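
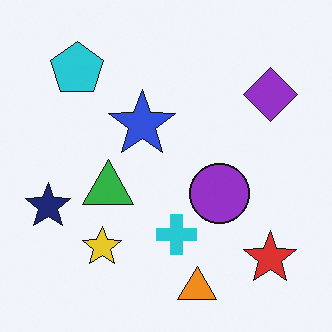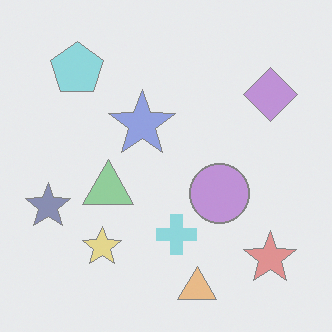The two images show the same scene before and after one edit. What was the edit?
This is the original image washed out (contrast reduced).

Tones are pushed toward mid-grey across the whole image — a global contrast change.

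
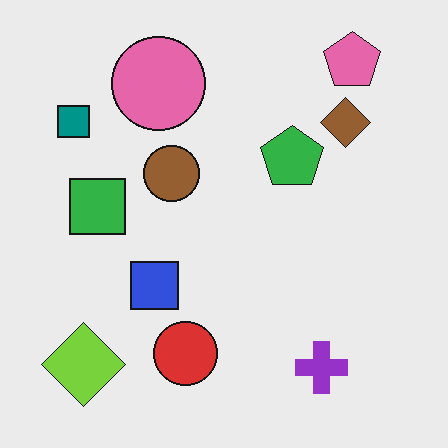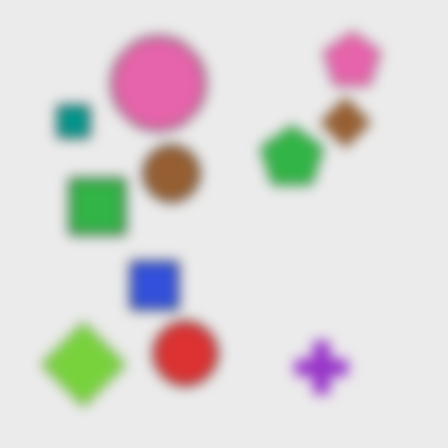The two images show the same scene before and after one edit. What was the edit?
The image was strongly gaussian-blurred.

Shape edges and outlines are uniformly softened across the whole image.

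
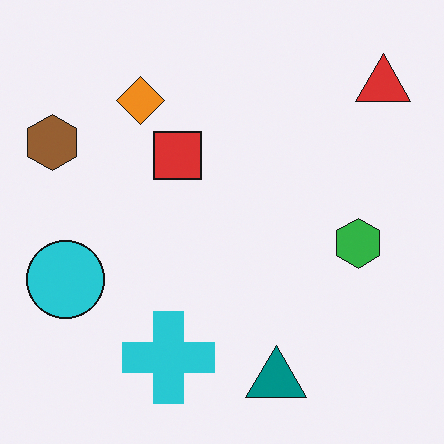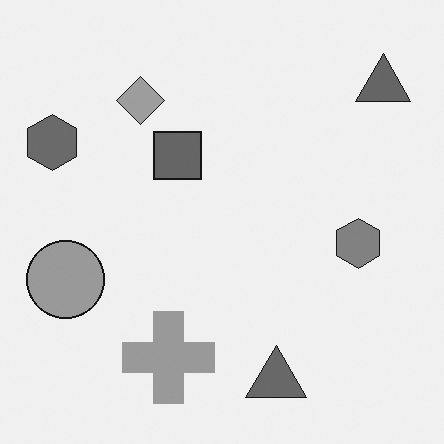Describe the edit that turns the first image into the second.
The transformation is: converted to grayscale.

All color is removed — every shape is now a shade of grey.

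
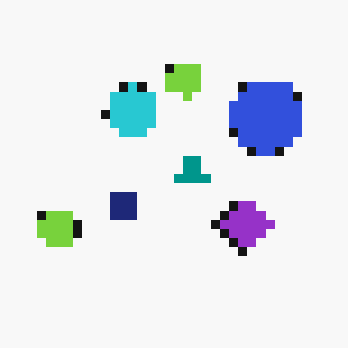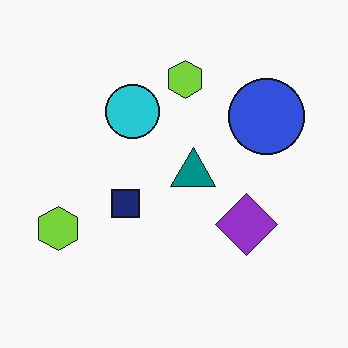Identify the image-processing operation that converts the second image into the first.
This is the original image heavily pixelated into large blocks.

Shapes are reduced to large square blocks; fine edges and outlines are lost — a downscale-then-upscale (mosaic) effect.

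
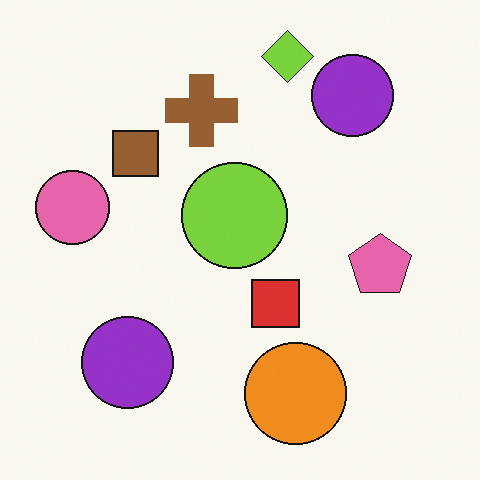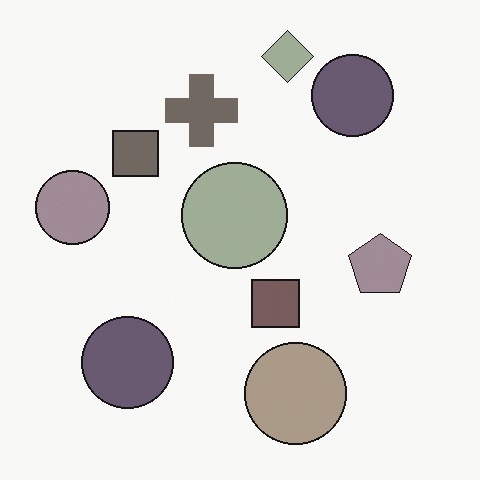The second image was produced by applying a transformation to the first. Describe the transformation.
The transformation is: made much more muted (saturation change).

All colors are more muted and greyish — a global saturation change.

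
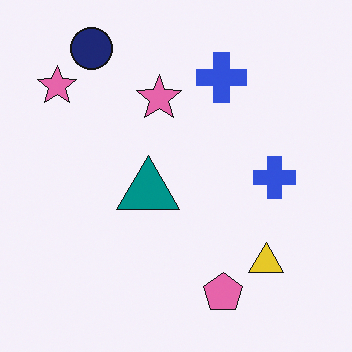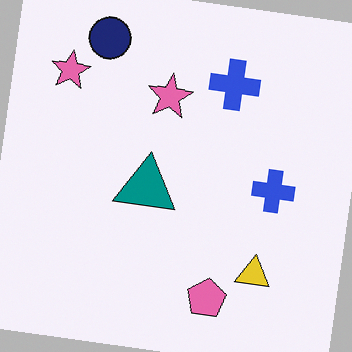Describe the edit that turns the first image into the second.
The image was rotated clockwise by a few degrees.

Every shape is tilted by the same angle and the image corners show triangular fill wedges — a whole-image rotation by a non-right angle.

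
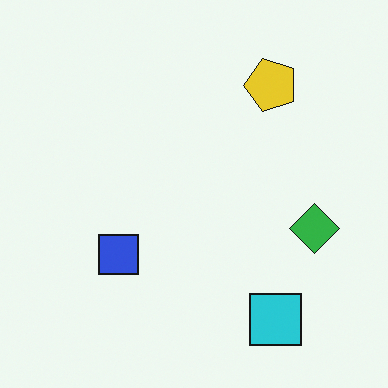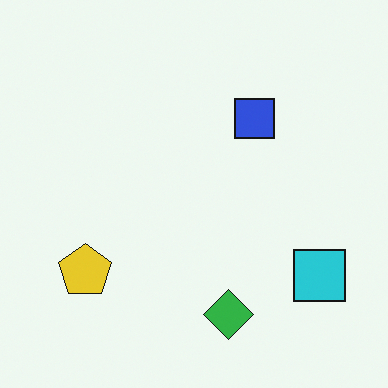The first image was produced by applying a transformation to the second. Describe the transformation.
The first image is the second transposed (reflected across the top-left ↔ bottom-right diagonal).

Shapes have swapped their row and column positions — what was in the top-right is now in the bottom-left — a diagonal reflection.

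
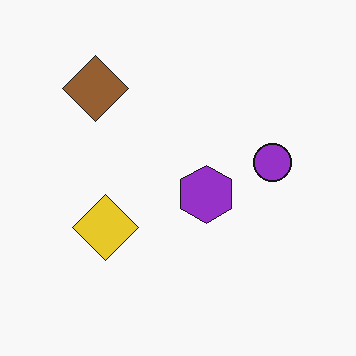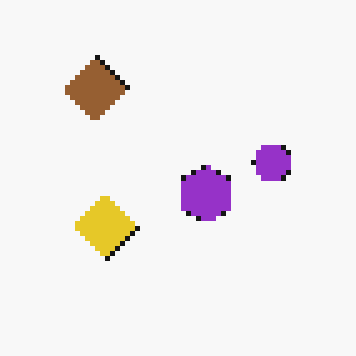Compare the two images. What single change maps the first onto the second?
It was lightly pixelated (a mild mosaic effect).

Shapes are reduced to large square blocks; fine edges and outlines are lost — a downscale-then-upscale (mosaic) effect.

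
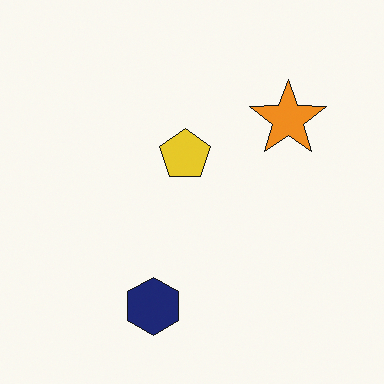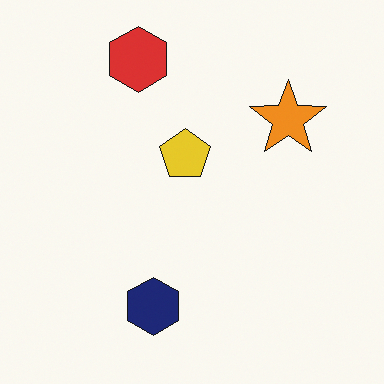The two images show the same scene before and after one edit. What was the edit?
The second image is the first overlaid with an additional red hexagon.

A red hexagon appears in the second image that is absent from the first.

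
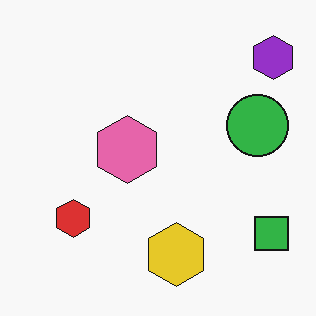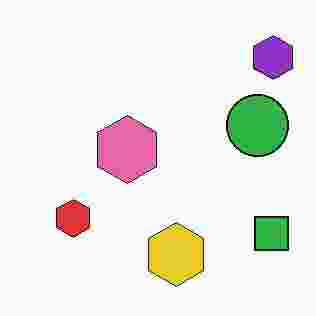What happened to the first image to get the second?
The second image is the first degraded with heavy JPEG compression.

Blocky 8×8 compression artifacts appear around shape edges and the flat background shows ringing — characteristic JPEG degradation.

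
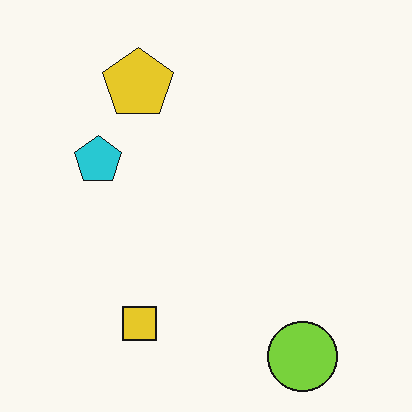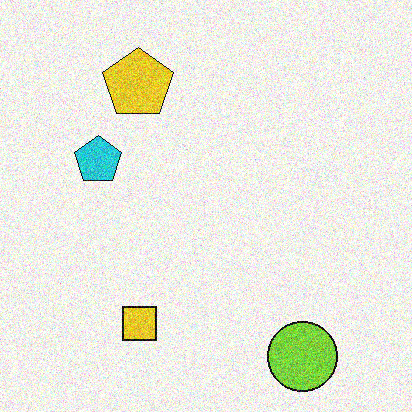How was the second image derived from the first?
It was degraded with visible gaussian noise.

Random speckle covers the whole image, including the flat background.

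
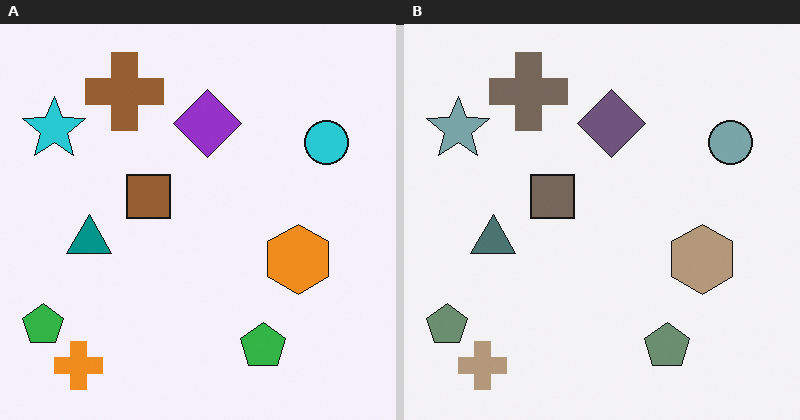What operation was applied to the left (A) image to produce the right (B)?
This is the original image made much more muted (saturation change).

All colors are more muted and greyish — a global saturation change.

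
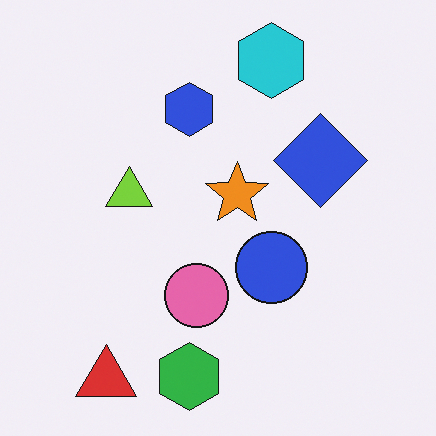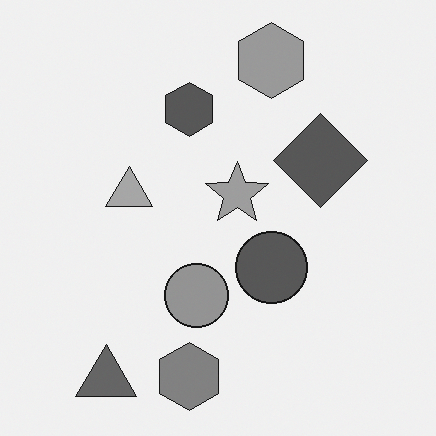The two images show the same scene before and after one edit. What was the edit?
The second image is the first converted to grayscale.

All color is removed — every shape is now a shade of grey.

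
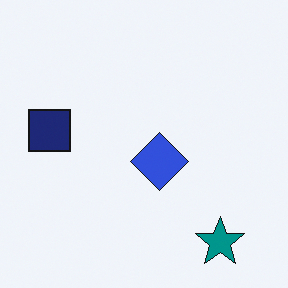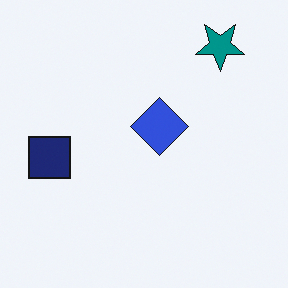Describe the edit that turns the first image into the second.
This is the original image flipped vertically (top ↔ bottom).

The teal star is in the bottom-right of the first image and the top-right of the second — shapes on opposite sides of the horizontal midline have swapped in a mirror flip.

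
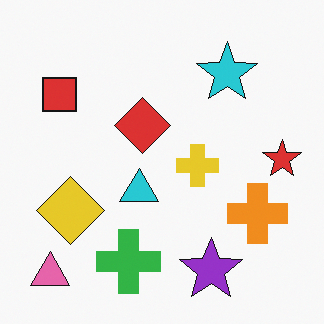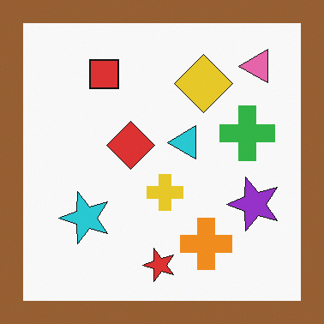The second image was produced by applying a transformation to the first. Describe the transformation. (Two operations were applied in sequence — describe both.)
The image was transposed (reflected across the top-left ↔ bottom-right diagonal), then framed with a brown border.

Shapes have swapped their row and column positions — what was in the top-right is now in the bottom-left — a diagonal reflection. A solid brown frame runs around the edge of the second image, with the content slightly shrunk inside it.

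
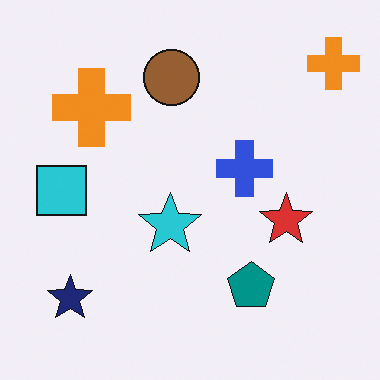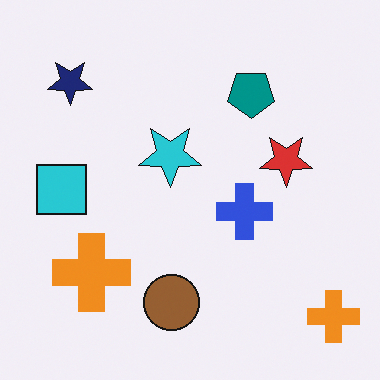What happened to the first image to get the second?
This is the original image flipped vertically (top ↔ bottom).

The brown circle is in the top of the first image and the bottom of the second — shapes on opposite sides of the horizontal midline have swapped in a mirror flip.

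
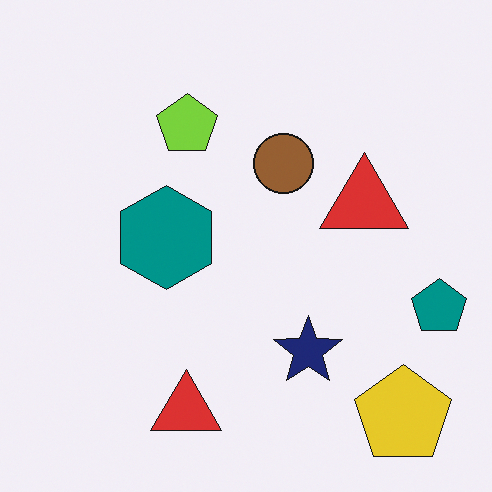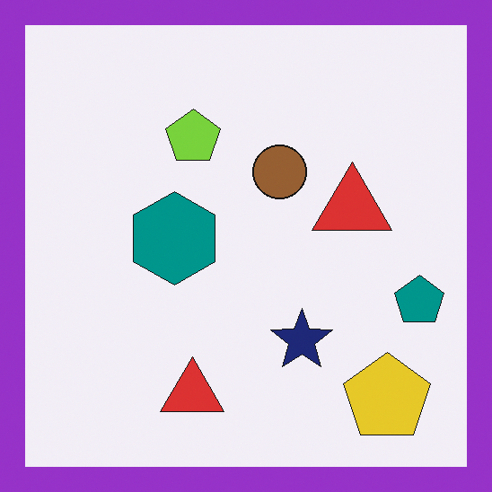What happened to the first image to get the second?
It was framed with a purple border.

A solid purple frame runs around the edge of the second image, with the content slightly shrunk inside it.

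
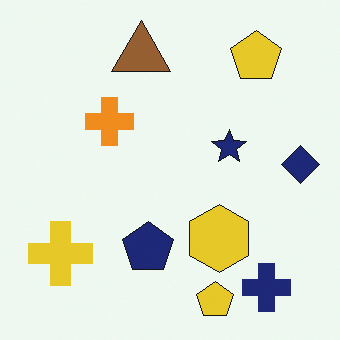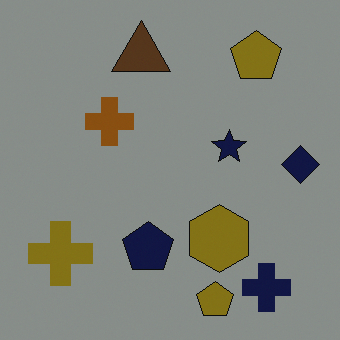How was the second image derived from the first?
Noticeably darkened.

Every pixel — background and shapes alike — is uniformly darkened.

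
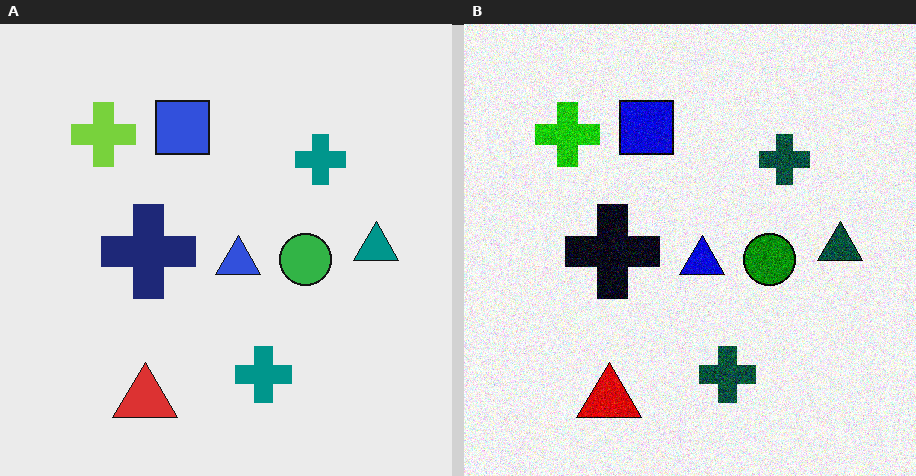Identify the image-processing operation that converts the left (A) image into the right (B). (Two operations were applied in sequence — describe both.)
The image was boosted in contrast, then degraded with strong gaussian noise.

Tones are pushed away from mid-grey across the whole image — a global contrast change. Random speckle covers the whole image, including the flat background.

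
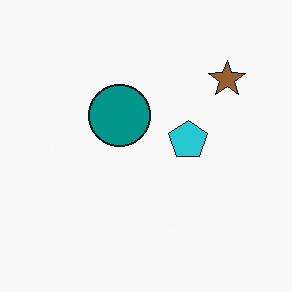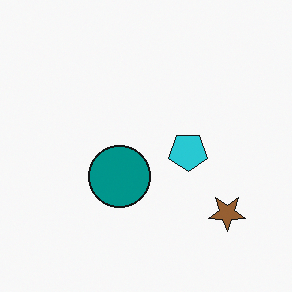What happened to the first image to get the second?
This is the original image flipped vertically (top ↔ bottom).

The brown star is in the top-right of the first image and the bottom-right of the second — shapes on opposite sides of the horizontal midline have swapped in a mirror flip.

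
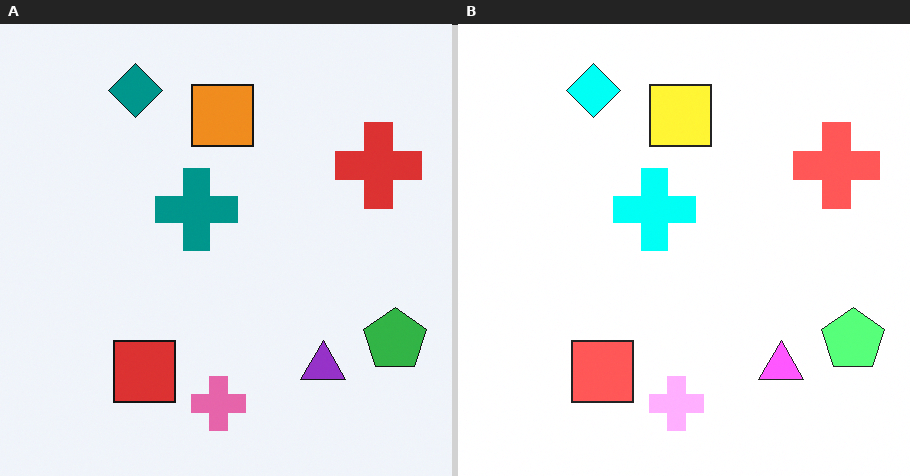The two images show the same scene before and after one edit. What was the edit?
It was noticeably brightened.

Every pixel — background and shapes alike — is uniformly brightened.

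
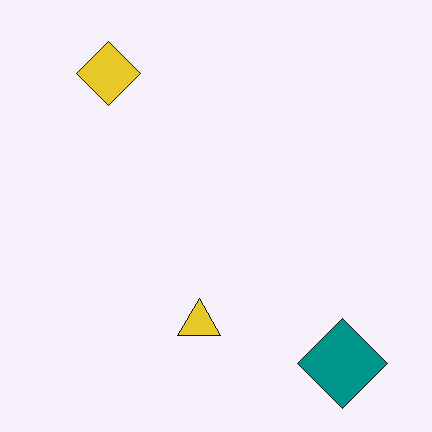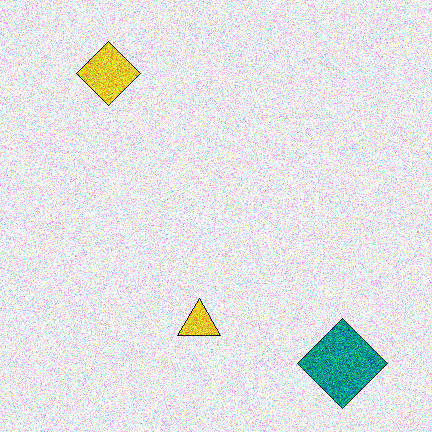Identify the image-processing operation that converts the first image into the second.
This is the original image degraded with heavy additive noise.

Random speckle covers the whole image, including the flat background.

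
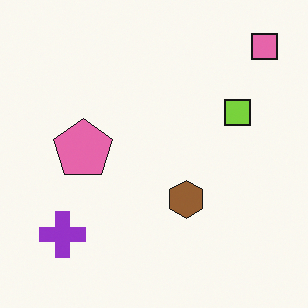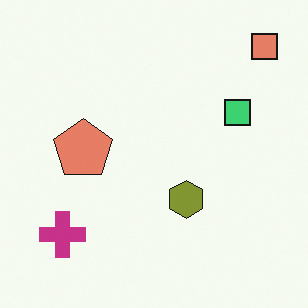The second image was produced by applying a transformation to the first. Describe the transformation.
The second image is the first hue-shifted slightly.

Every shape's color has rotated by the same amount around the hue wheel — a uniform hue shift.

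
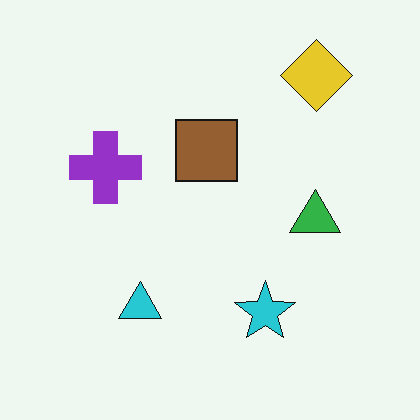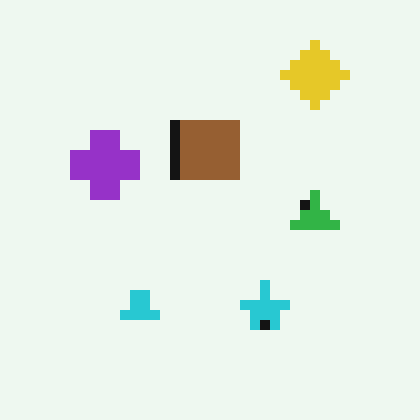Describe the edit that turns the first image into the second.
It was coarsely pixelated.

Shapes are reduced to large square blocks; fine edges and outlines are lost — a downscale-then-upscale (mosaic) effect.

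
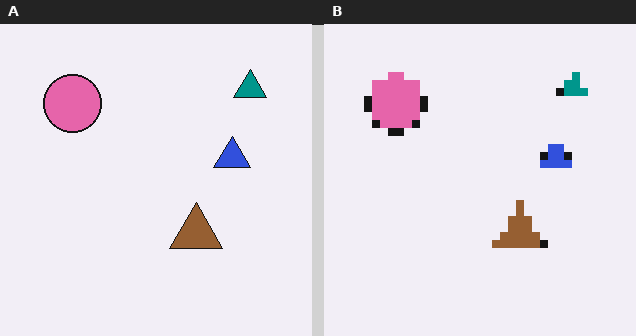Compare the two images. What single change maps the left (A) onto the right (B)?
The image was pixelated into visible square blocks.

Shapes are reduced to large square blocks; fine edges and outlines are lost — a downscale-then-upscale (mosaic) effect.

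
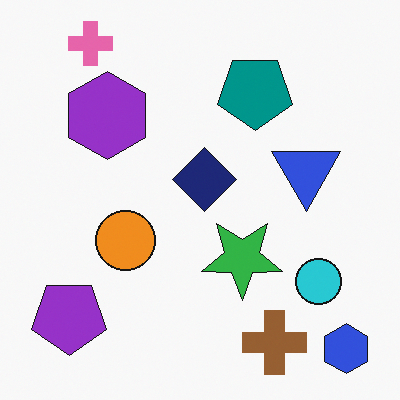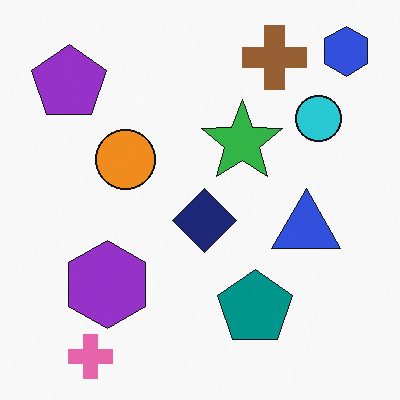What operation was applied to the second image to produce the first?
The first image is the second flipped vertically (top ↔ bottom).

The pink cross is in the bottom-left of the second image and the top-left of the first — shapes on opposite sides of the horizontal midline have swapped in a mirror flip.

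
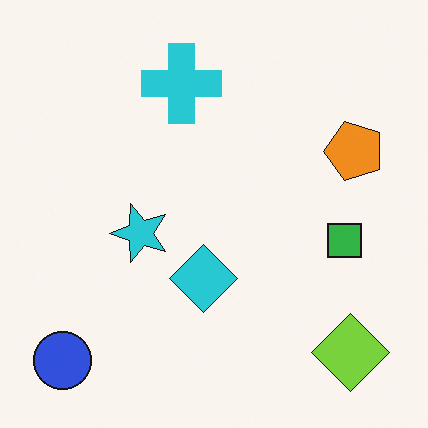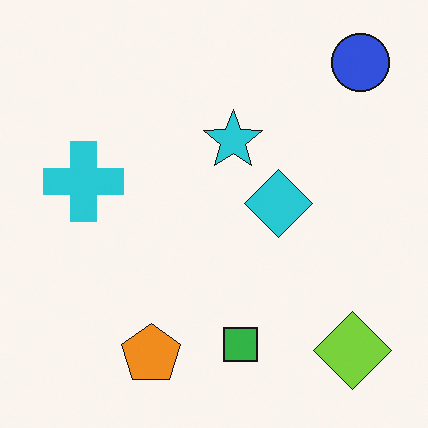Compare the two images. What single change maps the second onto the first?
The image was transposed (reflected across the top-left ↔ bottom-right diagonal).

Shapes have swapped their row and column positions — what was in the top-right is now in the bottom-left — a diagonal reflection.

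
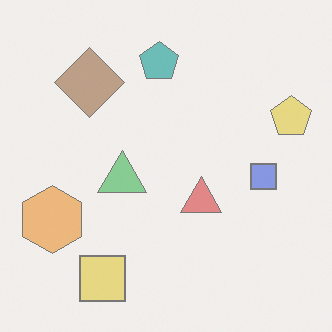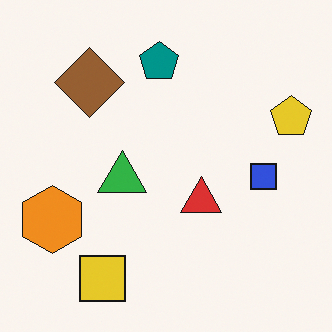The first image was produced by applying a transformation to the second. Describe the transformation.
The transformation is: washed out (contrast reduced).

Tones are pushed toward mid-grey across the whole image — a global contrast change.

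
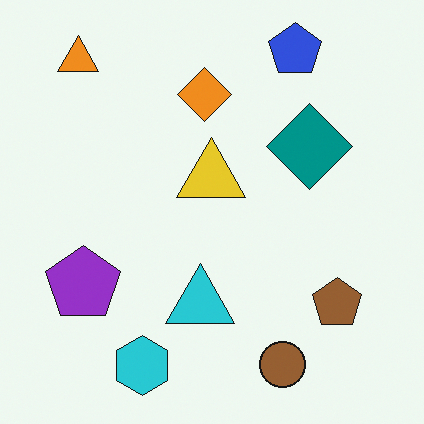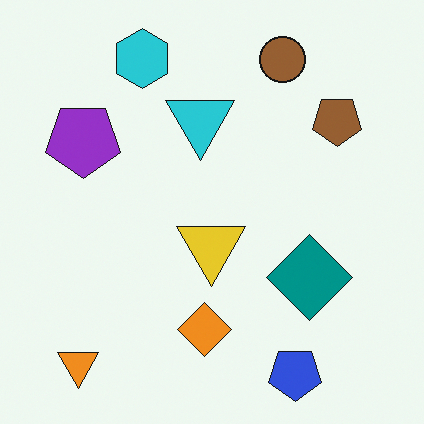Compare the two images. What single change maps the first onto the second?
The second image is the first flipped vertically (top ↔ bottom).

The blue pentagon is in the top-right of the first image and the bottom-right of the second — shapes on opposite sides of the horizontal midline have swapped in a mirror flip.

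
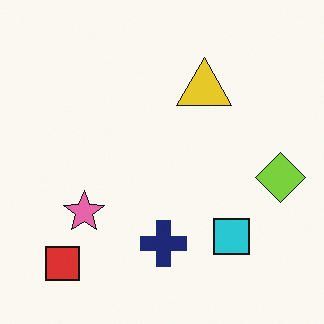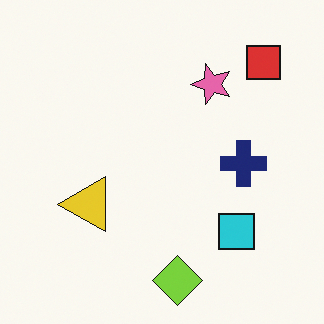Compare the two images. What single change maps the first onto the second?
This is the original image transposed (reflected across the top-left ↔ bottom-right diagonal).

Shapes have swapped their row and column positions — what was in the top-right is now in the bottom-left — a diagonal reflection.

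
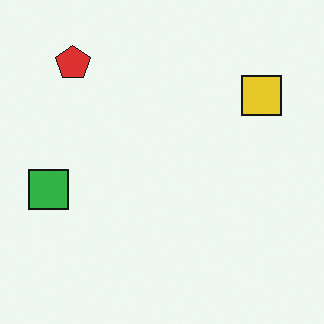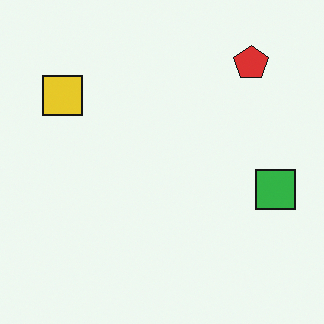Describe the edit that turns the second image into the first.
The first image is the second flipped horizontally (left ↔ right).

The green square is in the right of the second image and the left of the first — shapes on opposite sides of the vertical midline have swapped in a mirror flip.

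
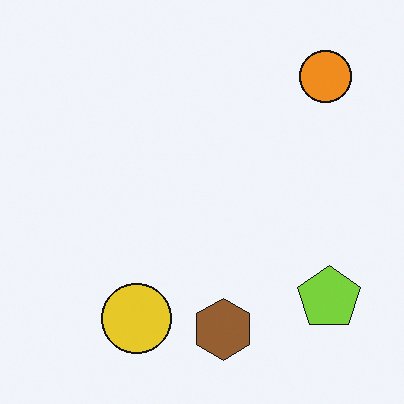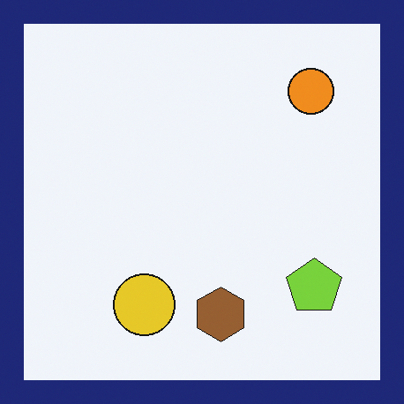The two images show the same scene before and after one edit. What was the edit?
This is the original image framed with a navy border.

A solid navy frame runs around the edge of the second image, with the content slightly shrunk inside it.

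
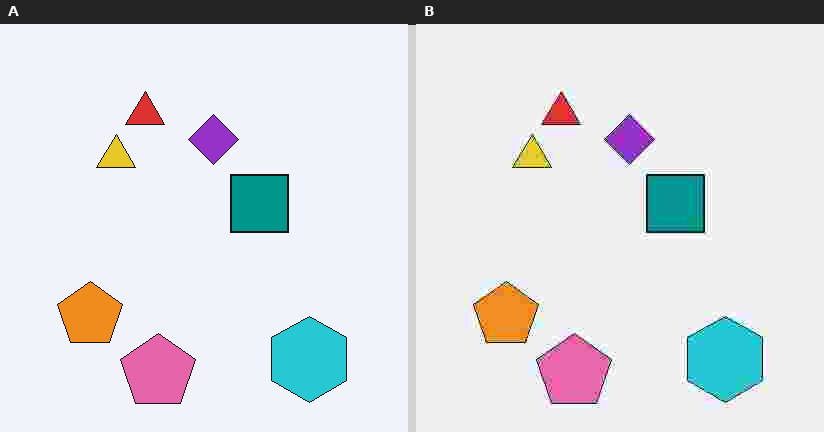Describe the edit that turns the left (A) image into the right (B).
The image was degraded with heavy JPEG compression.

Blocky 8×8 compression artifacts appear around shape edges and the flat background shows ringing — characteristic JPEG degradation.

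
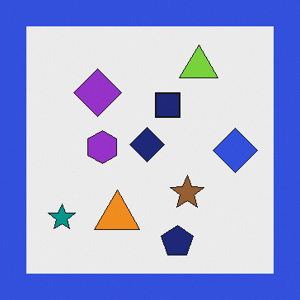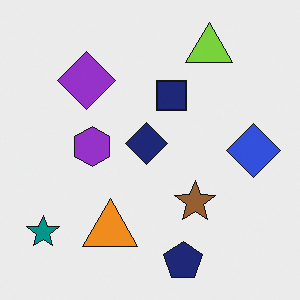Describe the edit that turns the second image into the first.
This is the original image framed with a blue border.

A solid blue frame runs around the edge of the first image, with the content slightly shrunk inside it.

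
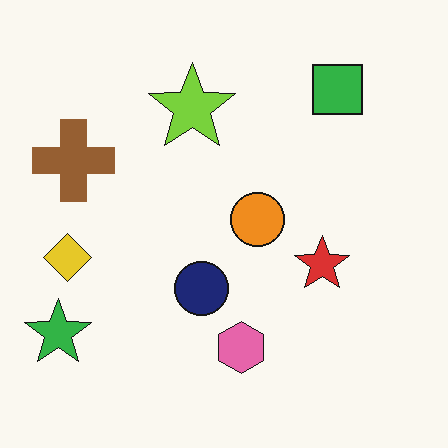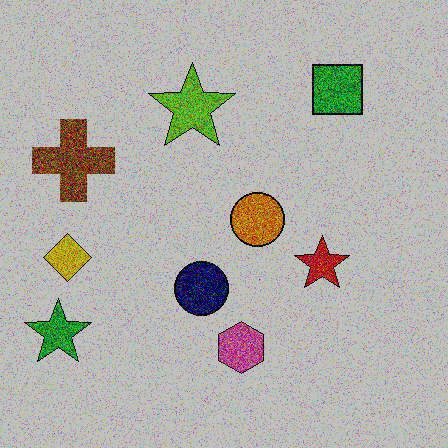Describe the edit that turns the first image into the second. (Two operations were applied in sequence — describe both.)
Degraded with a thick layer of grain, then heavily posterized to just a handful of flat colors.

Random speckle covers the whole image, including the flat background. Each flat color has snapped to a coarser quantized level — most visibly, the near-white background has dropped to a flat grey.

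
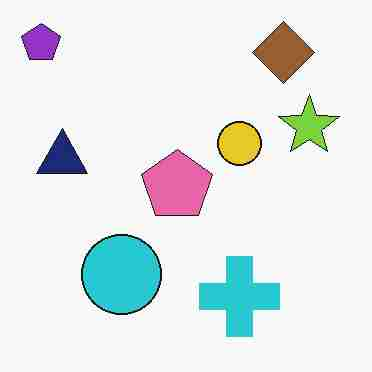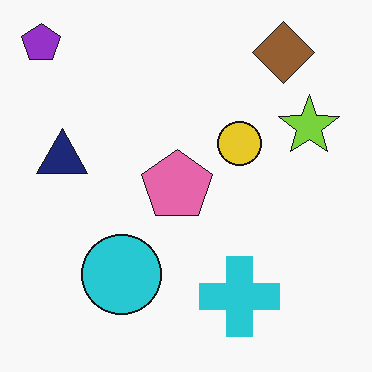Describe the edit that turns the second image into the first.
The first image is the second degraded with heavy JPEG compression.

Blocky 8×8 compression artifacts appear around shape edges and the flat background shows ringing — characteristic JPEG degradation.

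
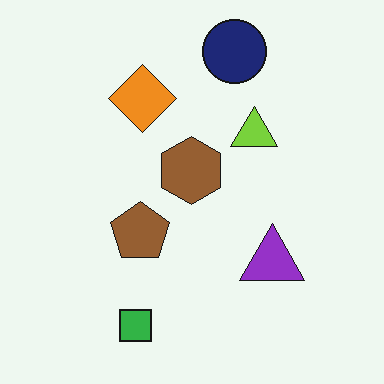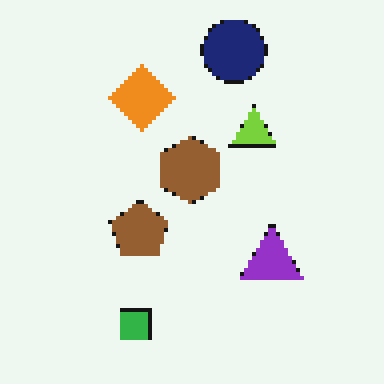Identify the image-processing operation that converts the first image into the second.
Lightly pixelated (a mild mosaic effect).

Shapes are reduced to large square blocks; fine edges and outlines are lost — a downscale-then-upscale (mosaic) effect.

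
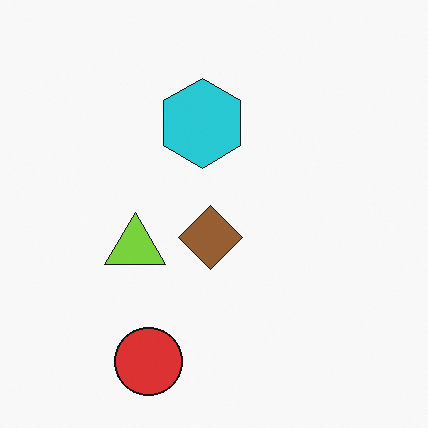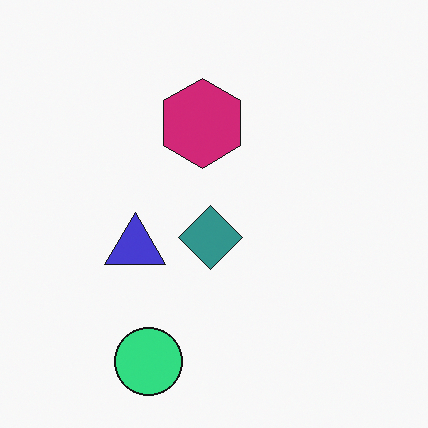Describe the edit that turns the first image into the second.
The image was hue-shifted noticeably.

Every shape's color has rotated by the same amount around the hue wheel — a uniform hue shift.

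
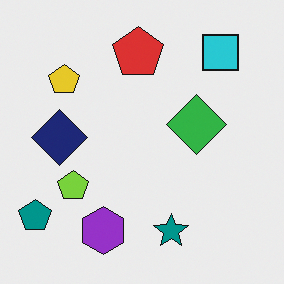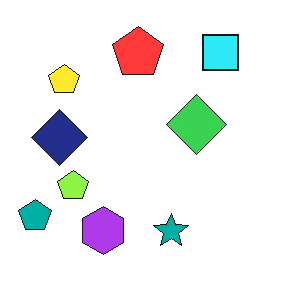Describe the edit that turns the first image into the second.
The transformation is: brightened a little.

Every pixel — background and shapes alike — is uniformly brightened.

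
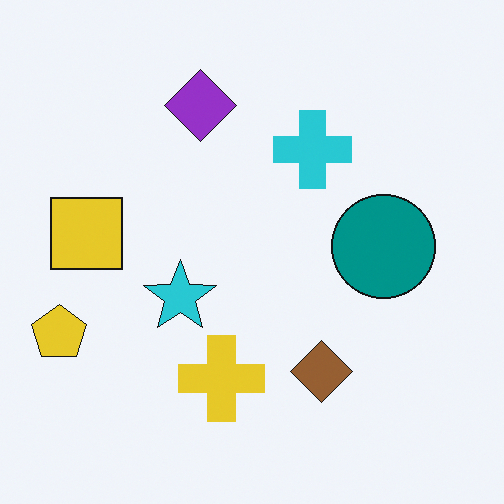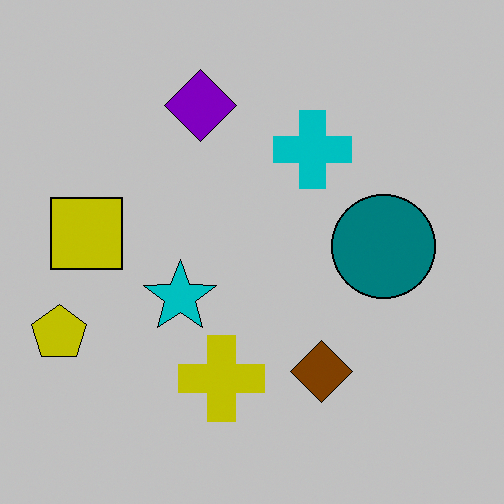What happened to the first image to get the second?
This is the original image heavily posterized to just a handful of flat colors.

Each flat color has snapped to a coarser quantized level — most visibly, the near-white background has dropped to a flat grey.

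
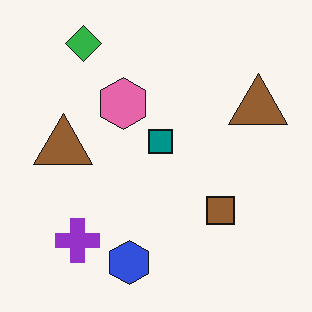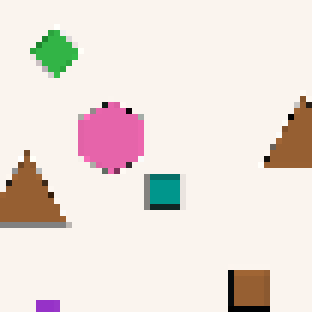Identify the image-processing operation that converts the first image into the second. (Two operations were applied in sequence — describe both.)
The second image is the first cropped slightly and scaled back up, then pixelated into visible square blocks.

The visible shapes are larger and the field of view is narrower; shapes near the original edges may be partly or wholly outside the frame — a crop-and-rescale. Shapes are reduced to large square blocks; fine edges and outlines are lost — a downscale-then-upscale (mosaic) effect.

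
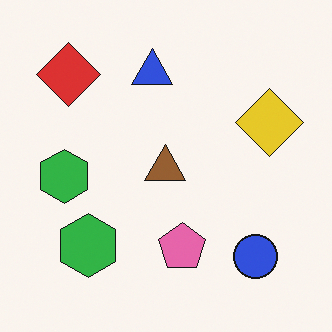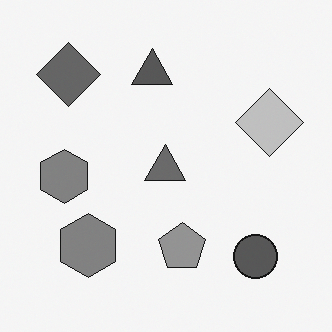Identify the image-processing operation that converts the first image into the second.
The transformation is: converted to grayscale.

All color is removed — every shape is now a shade of grey.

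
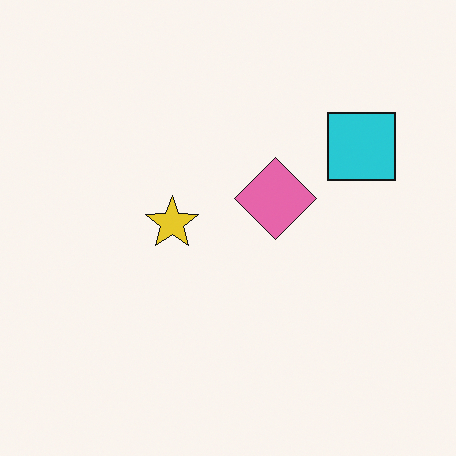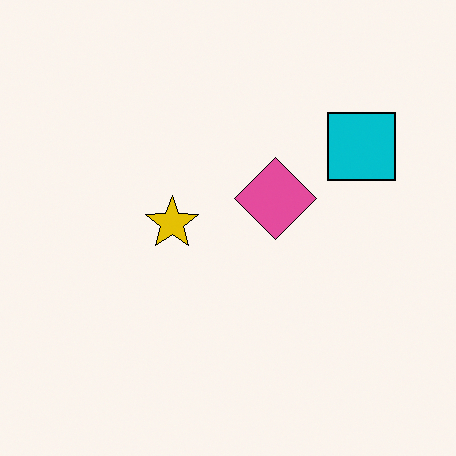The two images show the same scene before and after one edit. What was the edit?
The second image is the first given slightly increased contrast.

Tones are pushed away from mid-grey across the whole image — a global contrast change.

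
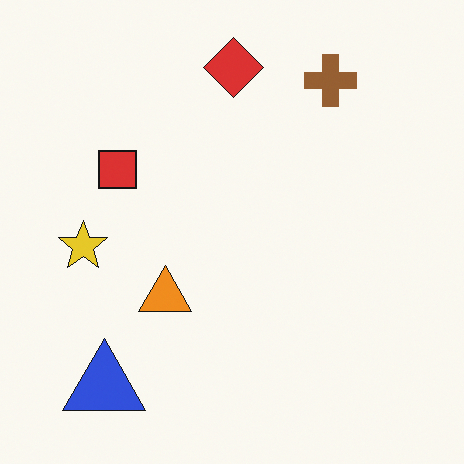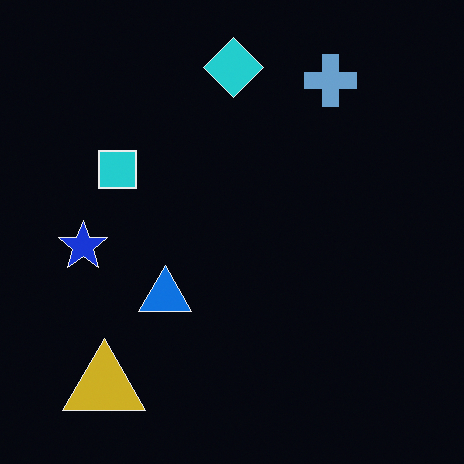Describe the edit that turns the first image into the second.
It was color-inverted (negative).

The light background has become dark and every shape's color is its complement — a photographic negative.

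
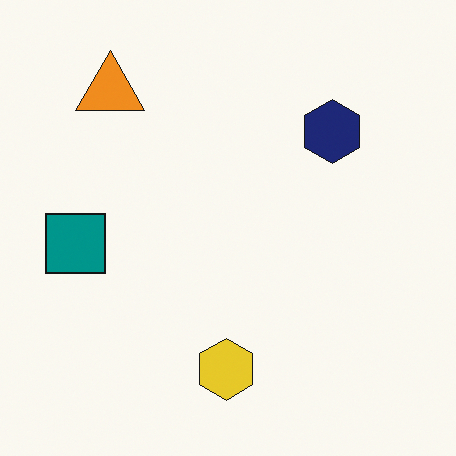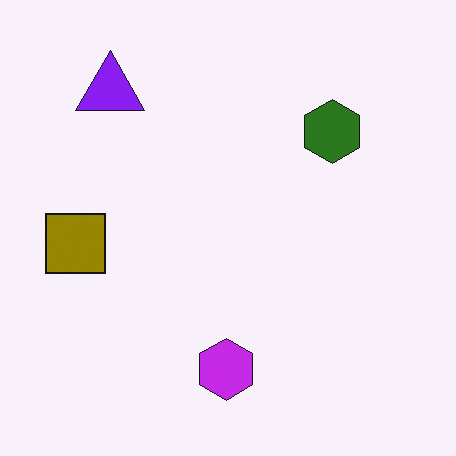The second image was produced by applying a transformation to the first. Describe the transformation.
Hue-shifted through roughly half the color wheel.

Every shape's color has rotated by the same amount around the hue wheel — a uniform hue shift.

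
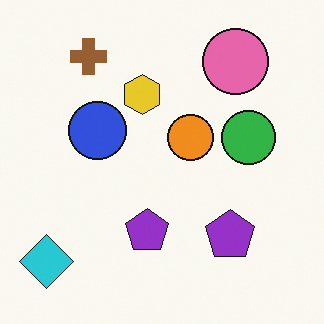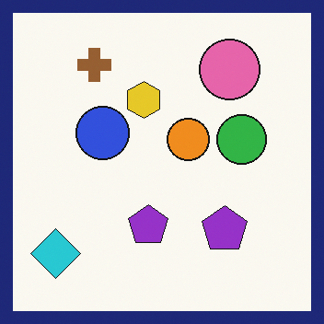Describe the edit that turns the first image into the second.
This is the original image framed with a navy border.

A solid navy frame runs around the edge of the second image, with the content slightly shrunk inside it.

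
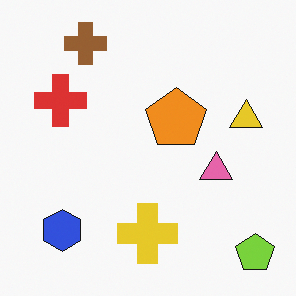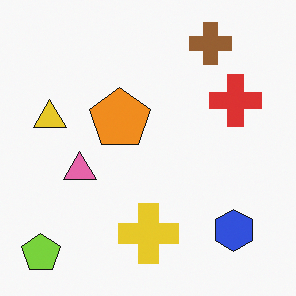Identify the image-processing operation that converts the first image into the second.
It was flipped horizontally (left ↔ right).

The lime pentagon is in the bottom-right of the first image and the bottom-left of the second — shapes on opposite sides of the vertical midline have swapped in a mirror flip.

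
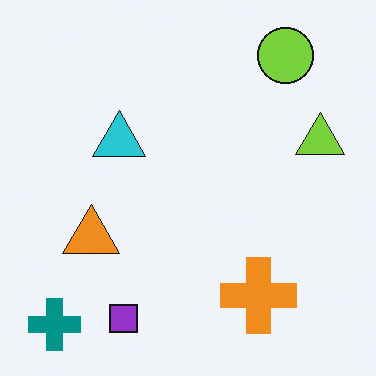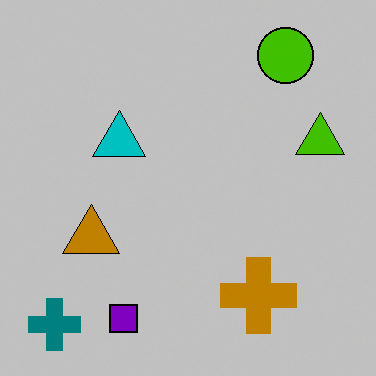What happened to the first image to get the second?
Aggressively posterized.

Each flat color has snapped to a coarser quantized level — most visibly, the near-white background has dropped to a flat grey.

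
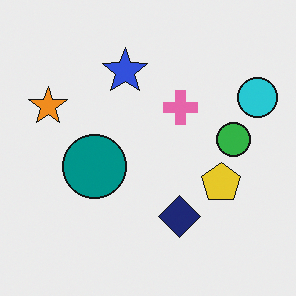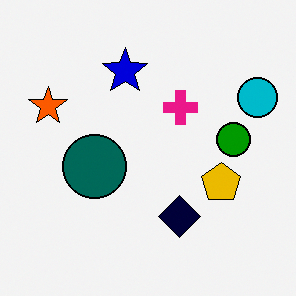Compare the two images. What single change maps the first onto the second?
It was boosted in contrast.

Tones are pushed away from mid-grey across the whole image — a global contrast change.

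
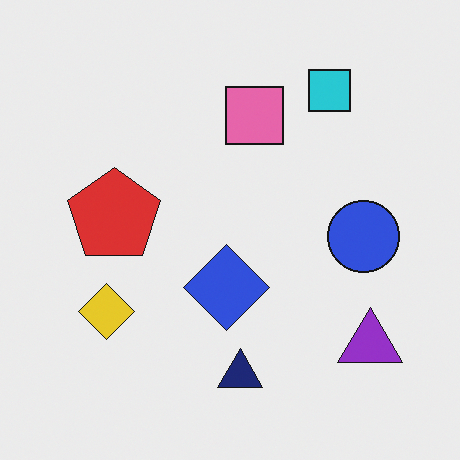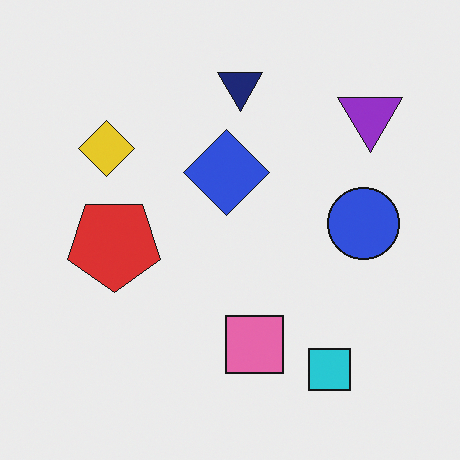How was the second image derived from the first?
The transformation is: flipped vertically (top ↔ bottom).

The navy triangle is in the bottom of the first image and the top of the second — shapes on opposite sides of the horizontal midline have swapped in a mirror flip.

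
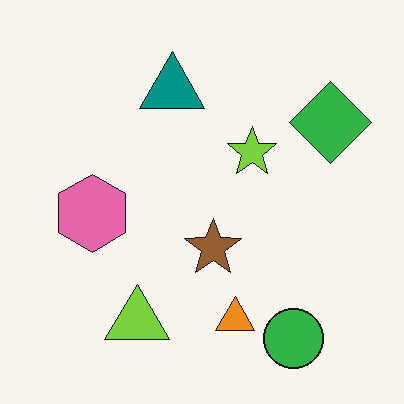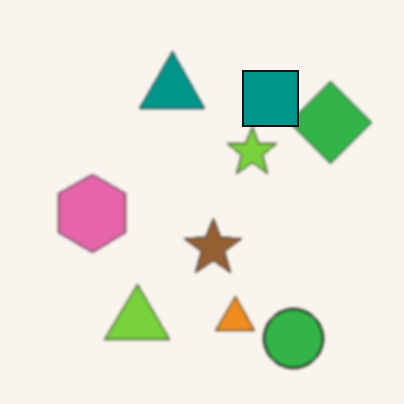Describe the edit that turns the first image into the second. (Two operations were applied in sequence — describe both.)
The image was lightly blurred, then overlaid with an additional teal square.

Shape edges and outlines are uniformly softened across the whole image. A teal square appears in the second image that is absent from the first.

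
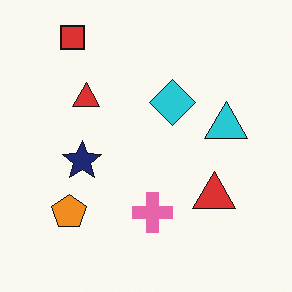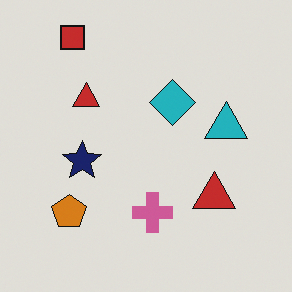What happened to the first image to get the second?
The transformation is: slightly darkened.

Every pixel — background and shapes alike — is uniformly darkened.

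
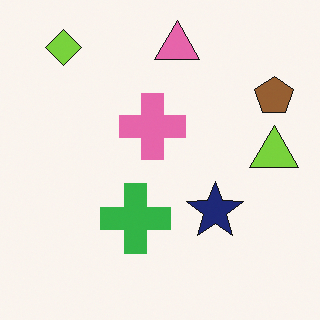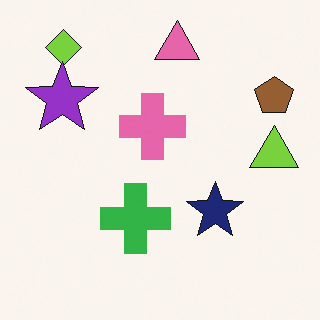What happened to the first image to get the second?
Overlaid with an additional purple star.

A purple star appears in the second image that is absent from the first.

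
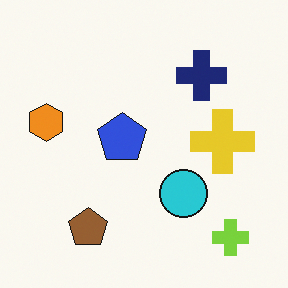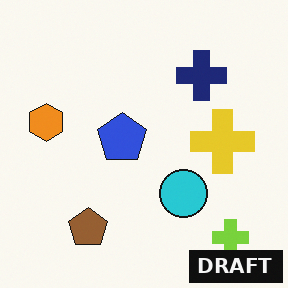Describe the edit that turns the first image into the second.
The image was watermarked with the text "DRAFT" in the lower-right corner.

A dark label reading "DRAFT" appears in the lower-right corner.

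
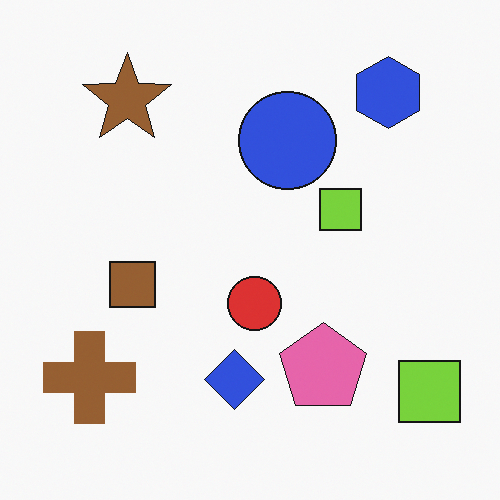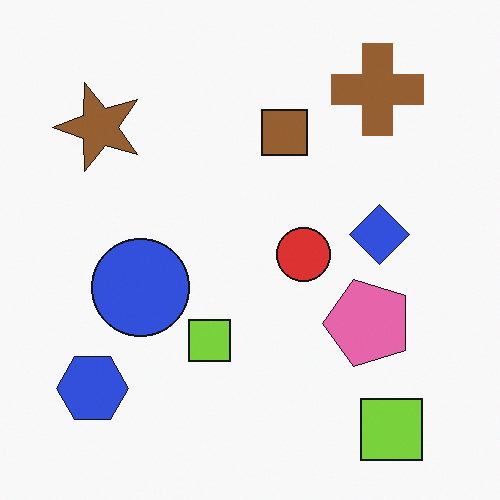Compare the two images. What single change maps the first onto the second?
The second image is the first transposed (reflected across the top-left ↔ bottom-right diagonal).

Shapes have swapped their row and column positions — what was in the top-right is now in the bottom-left — a diagonal reflection.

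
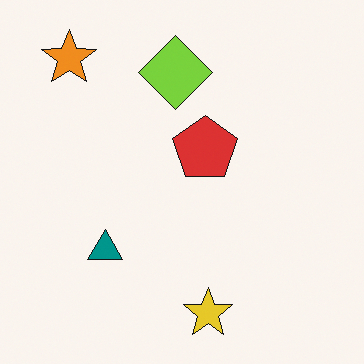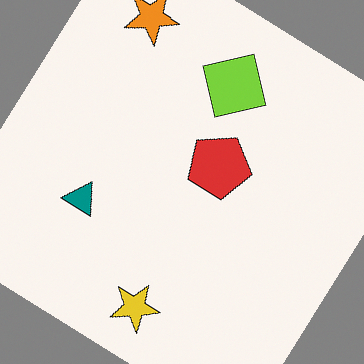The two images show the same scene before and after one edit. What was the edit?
This is the original image rotated clockwise by a large amount — several tens of degrees.

Every shape is tilted by the same angle and the image corners show triangular fill wedges — a whole-image rotation by a non-right angle.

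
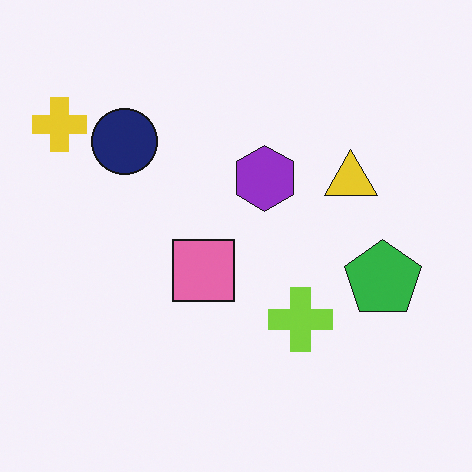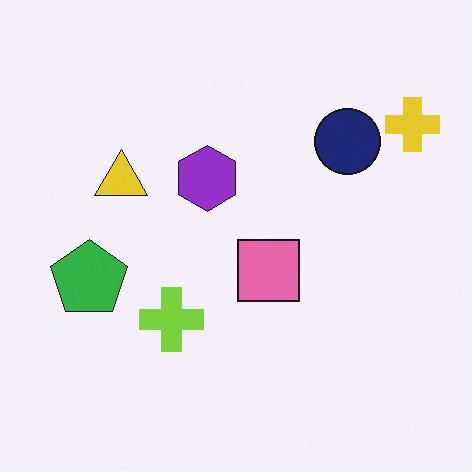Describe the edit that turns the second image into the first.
It was flipped horizontally (left ↔ right).

The yellow cross is in the top-right of the second image and the top-left of the first — shapes on opposite sides of the vertical midline have swapped in a mirror flip.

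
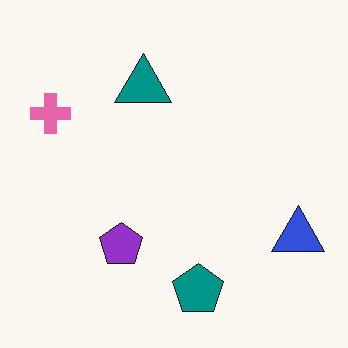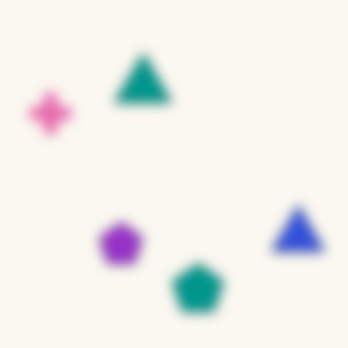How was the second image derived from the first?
It was heavily blurred.

Shape edges and outlines are uniformly softened across the whole image.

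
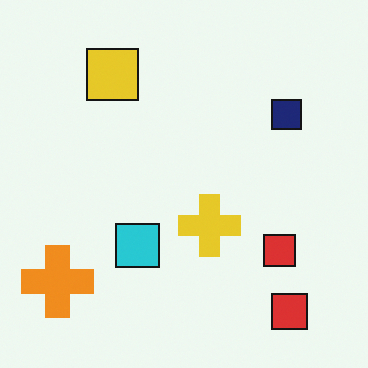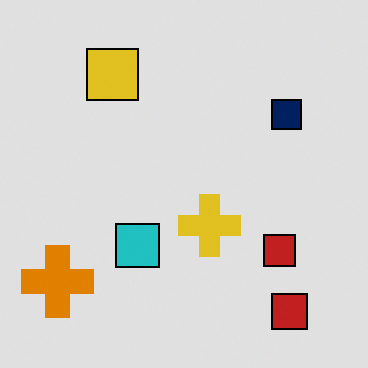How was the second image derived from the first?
It was moderately posterized.

Each flat color has snapped to a coarser quantized level — most visibly, the near-white background has dropped to a flat grey.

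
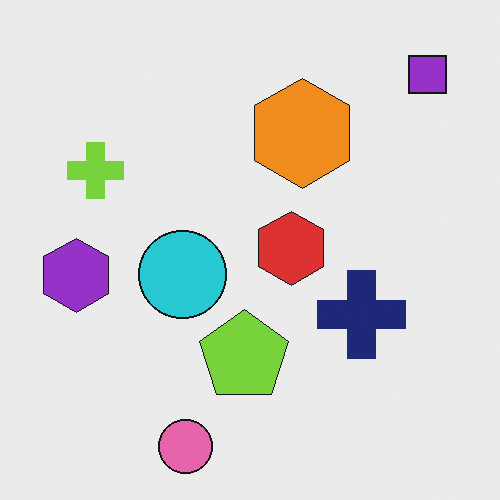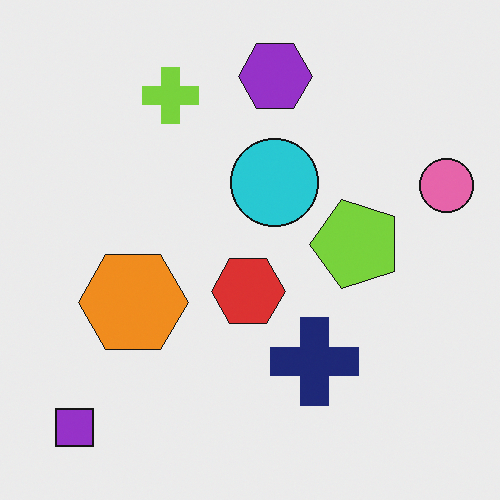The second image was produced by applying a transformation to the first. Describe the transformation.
The second image is the first transposed (reflected across the top-left ↔ bottom-right diagonal).

Shapes have swapped their row and column positions — what was in the top-right is now in the bottom-left — a diagonal reflection.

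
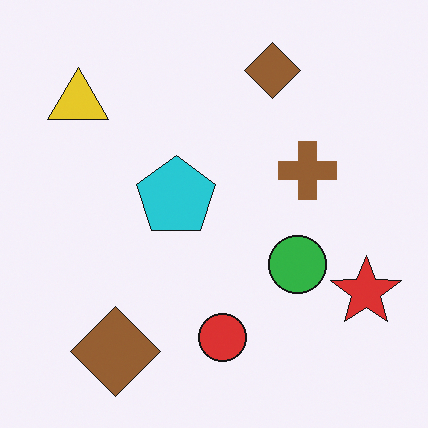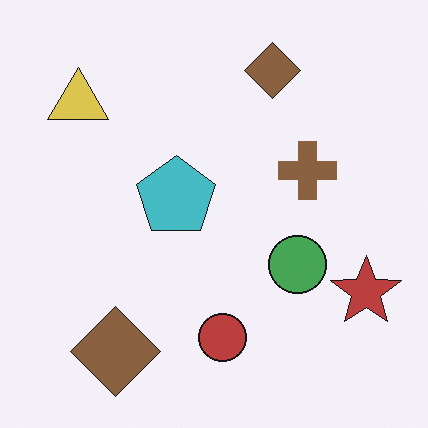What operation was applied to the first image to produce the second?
The image was slightly desaturated.

All colors are more muted and greyish — a global saturation change.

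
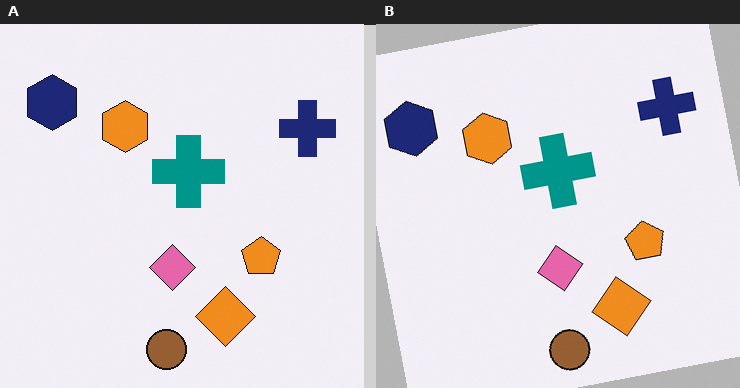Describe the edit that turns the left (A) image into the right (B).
This is the original image rotated counter-clockwise by a slight angle.

Every shape is tilted by the same angle and the image corners show triangular fill wedges — a whole-image rotation by a non-right angle.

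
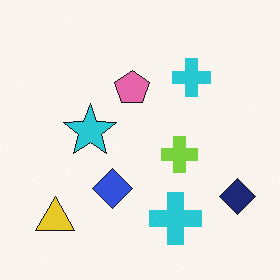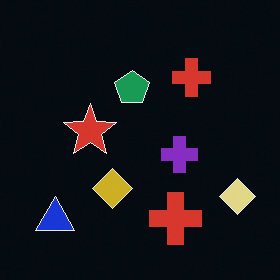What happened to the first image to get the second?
Color-inverted (negative).

The light background has become dark and every shape's color is its complement — a photographic negative.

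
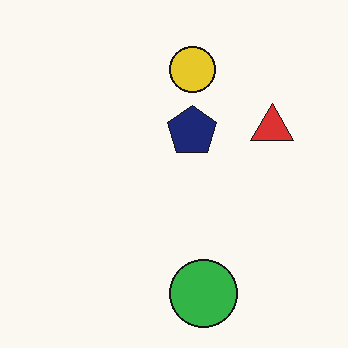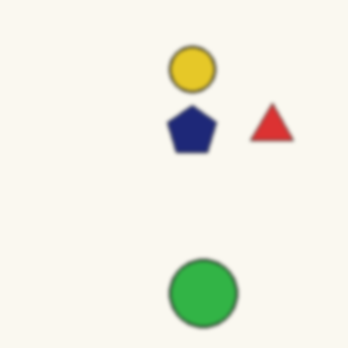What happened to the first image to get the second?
It was lightly blurred.

Shape edges and outlines are uniformly softened across the whole image.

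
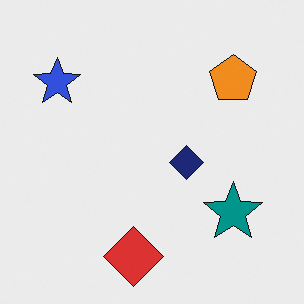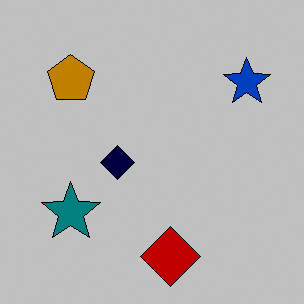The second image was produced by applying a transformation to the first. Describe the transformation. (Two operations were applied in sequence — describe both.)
This is the original image heavily posterized to just a handful of flat colors, then flipped horizontally (left ↔ right).

Each flat color has snapped to a coarser quantized level — most visibly, the near-white background has dropped to a flat grey. The blue star is in the top-left of the first image and the top-right of the second — shapes on opposite sides of the vertical midline have swapped in a mirror flip.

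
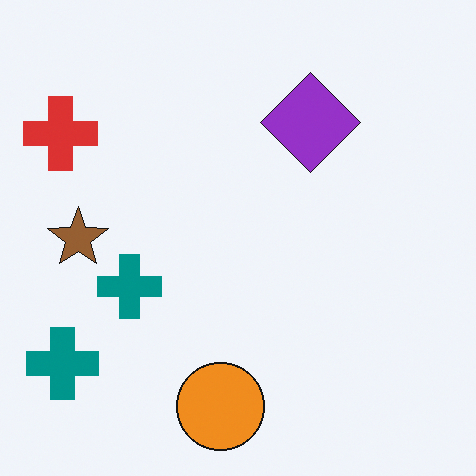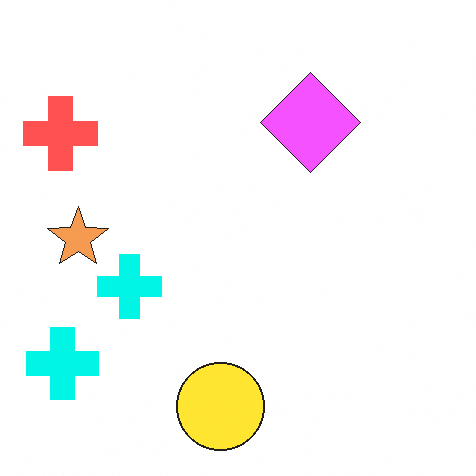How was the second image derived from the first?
The image was brightened a lot.

Every pixel — background and shapes alike — is uniformly brightened.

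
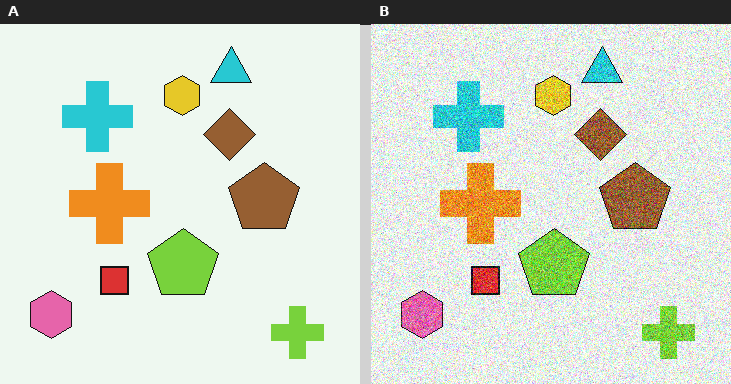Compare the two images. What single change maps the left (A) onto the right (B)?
It was degraded with heavy additive noise.

Random speckle covers the whole image, including the flat background.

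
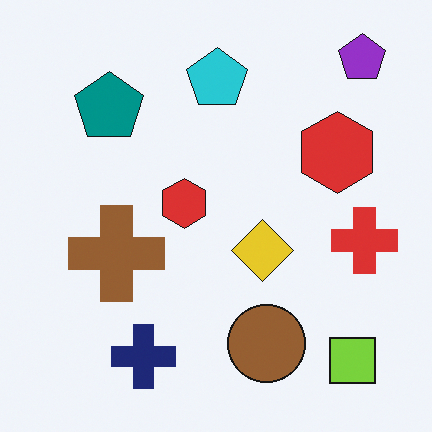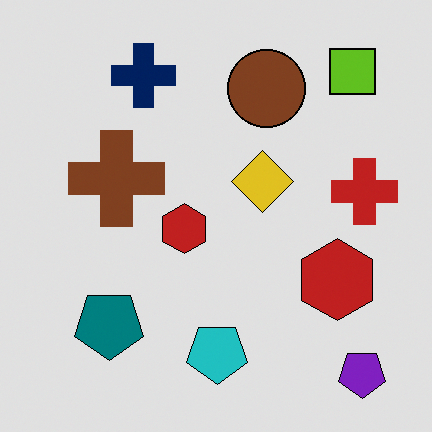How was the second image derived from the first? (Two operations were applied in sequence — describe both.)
The transformation is: flipped vertically (top ↔ bottom), then moderately posterized.

The purple pentagon is in the top-right of the first image and the bottom-right of the second — shapes on opposite sides of the horizontal midline have swapped in a mirror flip. Each flat color has snapped to a coarser quantized level — most visibly, the near-white background has dropped to a flat grey.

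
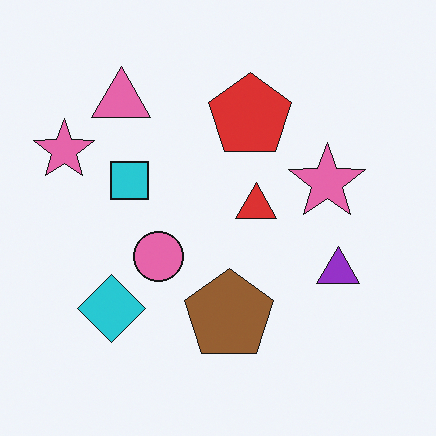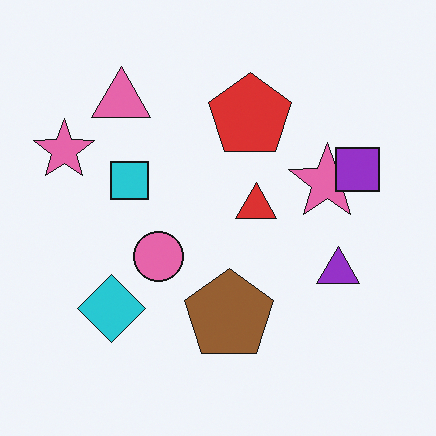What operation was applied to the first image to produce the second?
It was overlaid with an additional purple square.

A purple square appears in the second image that is absent from the first.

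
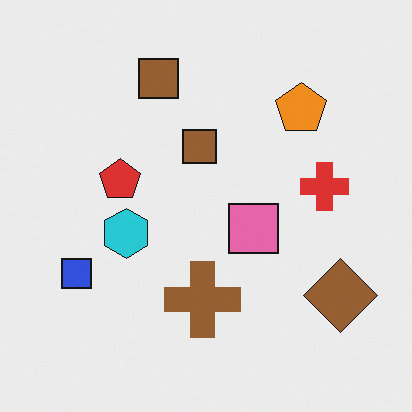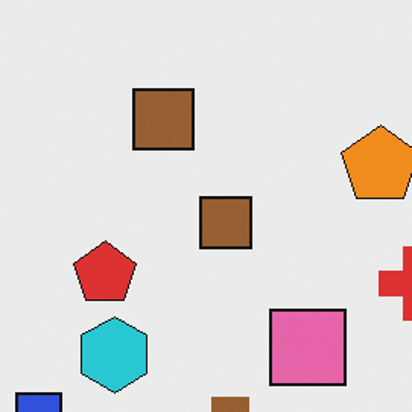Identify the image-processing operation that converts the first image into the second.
The second image is the first cropped to a modestly smaller region and rescaled.

The visible shapes are larger and the field of view is narrower; shapes near the original edges may be partly or wholly outside the frame — a crop-and-rescale.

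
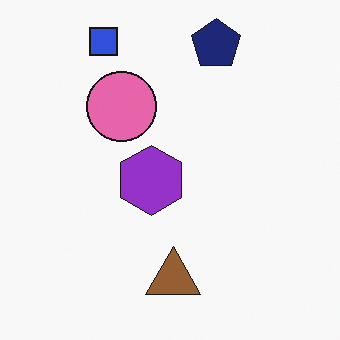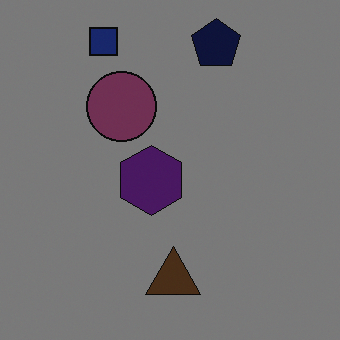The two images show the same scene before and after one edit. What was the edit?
The image was substantially darkened.

Every pixel — background and shapes alike — is uniformly darkened.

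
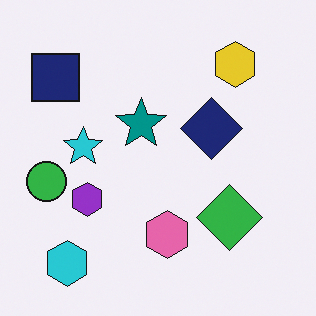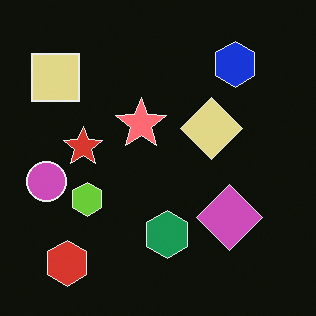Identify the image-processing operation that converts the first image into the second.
Color-inverted (negative).

The light background has become dark and every shape's color is its complement — a photographic negative.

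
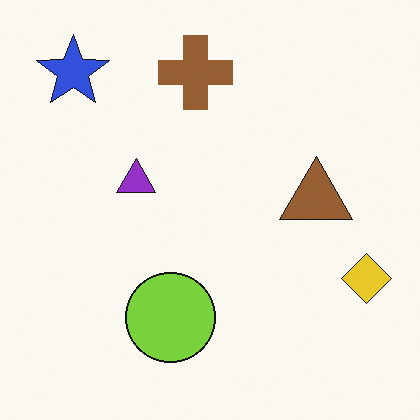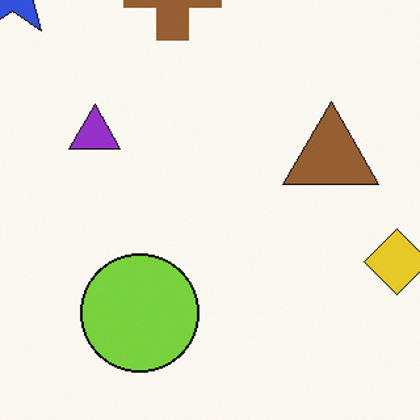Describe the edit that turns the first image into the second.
The image was cropped slightly and scaled back up.

The visible shapes are larger and the field of view is narrower; shapes near the original edges may be partly or wholly outside the frame — a crop-and-rescale.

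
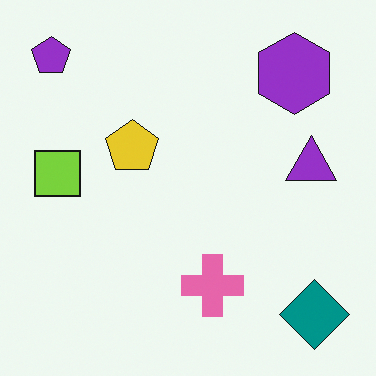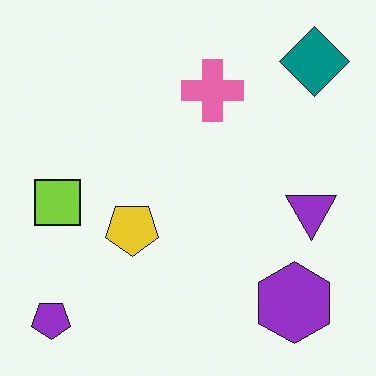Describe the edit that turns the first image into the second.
The second image is the first flipped vertically (top ↔ bottom).

The purple pentagon is in the top-left of the first image and the bottom-left of the second — shapes on opposite sides of the horizontal midline have swapped in a mirror flip.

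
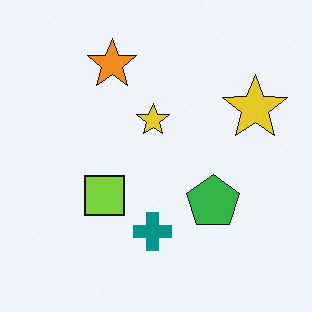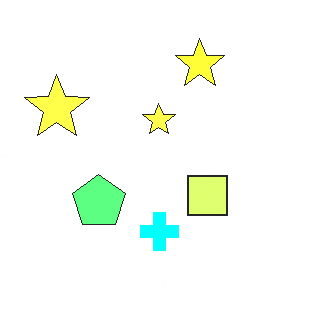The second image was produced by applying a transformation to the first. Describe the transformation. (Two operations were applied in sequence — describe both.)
This is the original image noticeably brightened, then flipped horizontally (left ↔ right).

Every pixel — background and shapes alike — is uniformly brightened. The green pentagon is in the right of the first image and the left of the second — shapes on opposite sides of the vertical midline have swapped in a mirror flip.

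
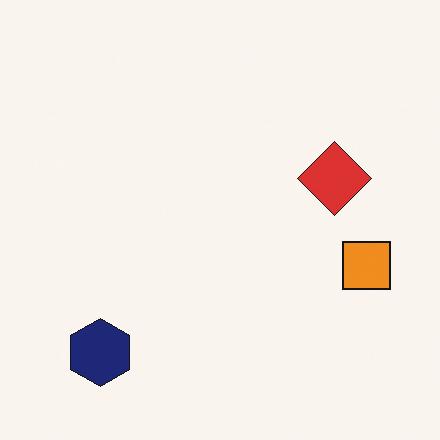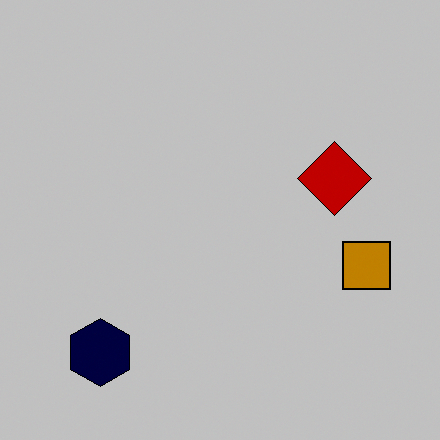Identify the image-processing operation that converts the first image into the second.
The image was heavily posterized to just a handful of flat colors.

Each flat color has snapped to a coarser quantized level — most visibly, the near-white background has dropped to a flat grey.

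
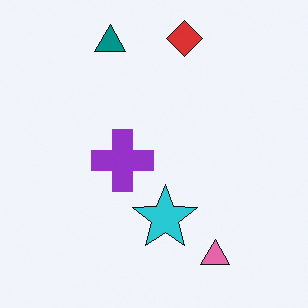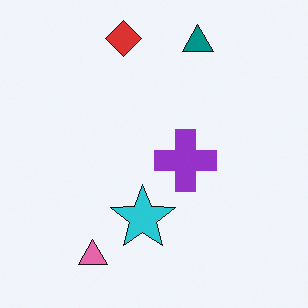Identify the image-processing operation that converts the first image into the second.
The transformation is: flipped horizontally (left ↔ right).

The pink triangle is in the bottom-right of the first image and the bottom-left of the second — shapes on opposite sides of the vertical midline have swapped in a mirror flip.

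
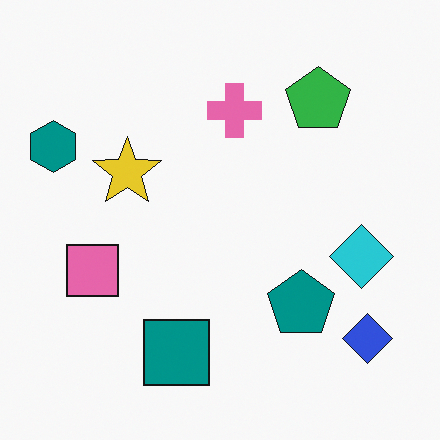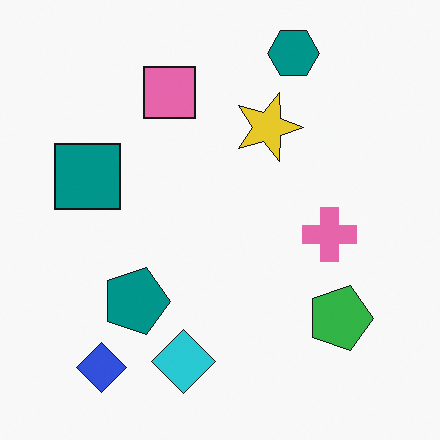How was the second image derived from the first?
The transformation is: rotated 90° clockwise.

The blue diamond sits in the bottom-right of the first image and the bottom-left of the second — consistent with a whole-image 90° clockwise rotation.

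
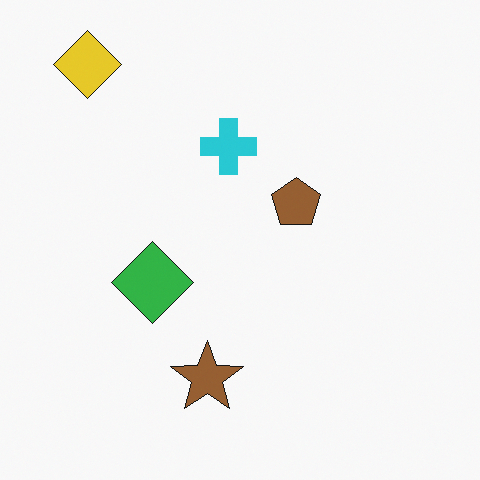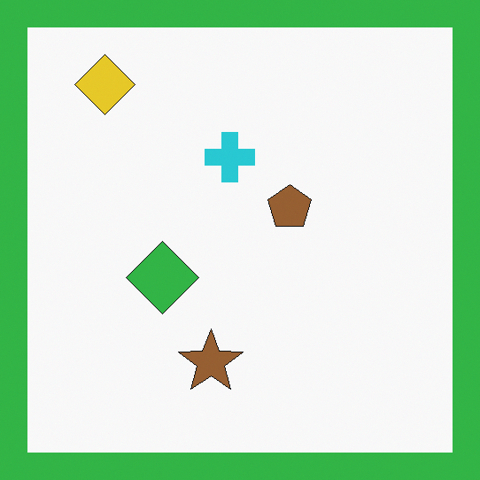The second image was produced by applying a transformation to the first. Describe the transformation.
This is the original image framed with a green border.

A solid green frame runs around the edge of the second image, with the content slightly shrunk inside it.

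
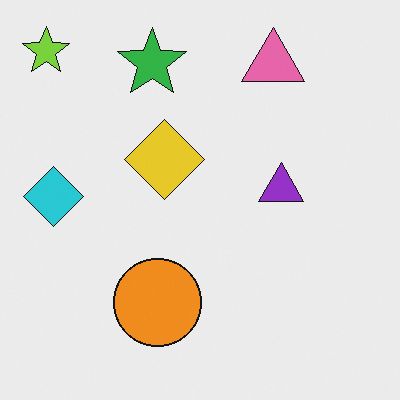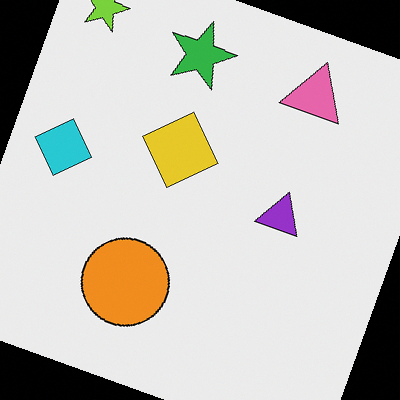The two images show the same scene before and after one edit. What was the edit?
The image was rotated clockwise by a moderate amount.

Every shape is tilted by the same angle and the image corners show triangular fill wedges — a whole-image rotation by a non-right angle.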